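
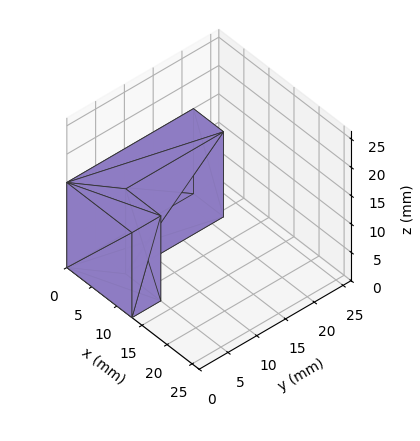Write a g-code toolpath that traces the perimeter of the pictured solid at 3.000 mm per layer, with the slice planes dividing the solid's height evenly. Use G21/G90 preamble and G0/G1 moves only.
Reading the render: the shape is an L-shaped prism: outer 13 × 22 mm, arm thicknesses ≈ 5 mm (horizontal) and 6 mm (vertical), extruded 15 mm in z (dimensions read to the nearest mm from the axis ticks). For the g-code, the solid's height is divided into equal slices at the stated Δz and each level perimeter traced with G1 moves after a G0 lift.

; perimeter-only toolpath
G21 ; units = mm
G90 ; absolute positioning
G28 ; home
; layer 1
G0 Z3.000
G0 X0.000 Y0.000
G1 X13.000 Y0.000
G1 X13.000 Y5.000
G1 X6.000 Y5.000
G1 X6.000 Y22.000
G1 X0.000 Y22.000
G1 X0.000 Y0.000
; layer 2
G0 Z6.000
G0 X0.000 Y0.000
G1 X13.000 Y0.000
G1 X13.000 Y5.000
G1 X6.000 Y5.000
G1 X6.000 Y22.000
G1 X0.000 Y22.000
G1 X0.000 Y0.000
; layer 3
G0 Z9.000
G0 X0.000 Y0.000
G1 X13.000 Y0.000
G1 X13.000 Y5.000
G1 X6.000 Y5.000
G1 X6.000 Y22.000
G1 X0.000 Y22.000
G1 X0.000 Y0.000
; layer 4
G0 Z12.000
G0 X0.000 Y0.000
G1 X13.000 Y0.000
G1 X13.000 Y5.000
G1 X6.000 Y5.000
G1 X6.000 Y22.000
G1 X0.000 Y22.000
G1 X0.000 Y0.000
; layer 5
G0 Z15.000
G0 X0.000 Y0.000
G1 X13.000 Y0.000
G1 X13.000 Y5.000
G1 X6.000 Y5.000
G1 X6.000 Y22.000
G1 X0.000 Y22.000
G1 X0.000 Y0.000
M2 ; end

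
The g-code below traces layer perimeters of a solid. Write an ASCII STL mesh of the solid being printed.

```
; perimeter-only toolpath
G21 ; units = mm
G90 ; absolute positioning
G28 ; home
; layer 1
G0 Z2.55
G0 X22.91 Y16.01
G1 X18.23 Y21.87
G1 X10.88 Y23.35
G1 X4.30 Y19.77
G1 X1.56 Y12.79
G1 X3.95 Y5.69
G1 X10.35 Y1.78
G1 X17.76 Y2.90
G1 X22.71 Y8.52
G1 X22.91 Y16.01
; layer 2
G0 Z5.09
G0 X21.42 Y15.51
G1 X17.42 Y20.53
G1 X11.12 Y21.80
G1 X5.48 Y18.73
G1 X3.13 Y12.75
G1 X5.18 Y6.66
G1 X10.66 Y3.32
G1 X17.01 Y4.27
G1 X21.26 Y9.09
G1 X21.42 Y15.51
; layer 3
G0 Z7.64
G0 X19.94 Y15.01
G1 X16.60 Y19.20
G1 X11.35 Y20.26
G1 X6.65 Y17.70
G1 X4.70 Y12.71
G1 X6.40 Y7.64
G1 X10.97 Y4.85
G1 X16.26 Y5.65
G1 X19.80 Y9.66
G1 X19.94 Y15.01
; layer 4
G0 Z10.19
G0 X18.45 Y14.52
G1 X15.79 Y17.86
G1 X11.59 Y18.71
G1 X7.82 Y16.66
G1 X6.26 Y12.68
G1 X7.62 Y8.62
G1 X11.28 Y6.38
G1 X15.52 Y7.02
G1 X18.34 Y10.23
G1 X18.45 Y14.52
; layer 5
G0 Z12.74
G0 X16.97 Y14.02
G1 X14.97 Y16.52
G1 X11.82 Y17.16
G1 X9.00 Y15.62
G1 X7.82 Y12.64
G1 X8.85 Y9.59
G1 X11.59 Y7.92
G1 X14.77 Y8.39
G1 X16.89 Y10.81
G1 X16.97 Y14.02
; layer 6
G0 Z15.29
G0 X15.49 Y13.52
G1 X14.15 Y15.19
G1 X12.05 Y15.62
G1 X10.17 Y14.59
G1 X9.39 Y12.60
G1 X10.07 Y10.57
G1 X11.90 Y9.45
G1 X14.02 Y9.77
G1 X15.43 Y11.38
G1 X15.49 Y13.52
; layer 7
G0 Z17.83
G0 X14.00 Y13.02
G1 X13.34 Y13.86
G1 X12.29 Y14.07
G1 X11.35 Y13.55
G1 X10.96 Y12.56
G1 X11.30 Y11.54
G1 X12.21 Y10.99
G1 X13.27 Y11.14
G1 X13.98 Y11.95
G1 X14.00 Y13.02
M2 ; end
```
solid part
  facet normal 0.0000 0.0000 -1.0000
    outer loop
      vertex 10.65 24.90 0.00
      vertex 19.05 23.20 0.00
      vertex 24.39 16.51 0.00
    endloop
  endfacet
  facet normal 0.0000 0.0000 -1.0000
    outer loop
      vertex 3.13 20.80 0.00
      vertex 10.65 24.90 0.00
      vertex 24.39 16.51 0.00
    endloop
  endfacet
  facet normal 0.0000 0.0000 -1.0000
    outer loop
      vertex 0.00 12.83 0.00
      vertex 3.13 20.80 0.00
      vertex 24.39 16.51 0.00
    endloop
  endfacet
  facet normal 0.0000 0.0000 -1.0000
    outer loop
      vertex 2.73 4.71 0.00
      vertex 0.00 12.83 0.00
      vertex 24.39 16.51 0.00
    endloop
  endfacet
  facet normal 0.0000 0.0000 -1.0000
    outer loop
      vertex 10.04 0.25 0.00
      vertex 2.73 4.71 0.00
      vertex 24.39 16.51 0.00
    endloop
  endfacet
  facet normal 0.0000 0.0000 -1.0000
    outer loop
      vertex 18.51 1.52 0.00
      vertex 10.04 0.25 0.00
      vertex 24.39 16.51 0.00
    endloop
  endfacet
  facet normal 0.0000 0.0000 -1.0000
    outer loop
      vertex 24.17 7.95 0.00
      vertex 18.51 1.52 0.00
      vertex 24.39 16.51 0.00
    endloop
  endfacet
  facet normal 0.6768 0.5403 0.5000
    outer loop
      vertex 24.39 16.51 0.00
      vertex 19.05 23.20 0.00
      vertex 12.52 12.52 20.38
    endloop
  endfacet
  facet normal 0.1718 0.8489 0.4999
    outer loop
      vertex 19.05 23.20 0.00
      vertex 10.65 24.90 0.00
      vertex 12.52 12.52 20.38
    endloop
  endfacet
  facet normal -0.4146 0.7604 0.4999
    outer loop
      vertex 10.65 24.90 0.00
      vertex 3.13 20.80 0.00
      vertex 12.52 12.52 20.38
    endloop
  endfacet
  facet normal -0.8061 0.3166 0.5000
    outer loop
      vertex 3.13 20.80 0.00
      vertex 0.00 12.83 0.00
      vertex 12.52 12.52 20.38
    endloop
  endfacet
  facet normal -0.8208 -0.2760 0.5001
    outer loop
      vertex 0.00 12.83 0.00
      vertex 2.73 4.71 0.00
      vertex 12.52 12.52 20.38
    endloop
  endfacet
  facet normal -0.4511 -0.7393 0.5000
    outer loop
      vertex 2.73 4.71 0.00
      vertex 10.04 0.25 0.00
      vertex 12.52 12.52 20.38
    endloop
  endfacet
  facet normal 0.1284 -0.8564 0.5000
    outer loop
      vertex 10.04 0.25 0.00
      vertex 18.51 1.52 0.00
      vertex 12.52 12.52 20.38
    endloop
  endfacet
  facet normal 0.6501 -0.5722 0.4999
    outer loop
      vertex 18.51 1.52 0.00
      vertex 24.17 7.95 0.00
      vertex 12.52 12.52 20.38
    endloop
  endfacet
  facet normal 0.8658 -0.0223 0.4999
    outer loop
      vertex 24.17 7.95 0.00
      vertex 24.39 16.51 0.00
      vertex 12.52 12.52 20.38
    endloop
  endfacet
endsolid part

The G0 Z moves step by Δz≈2.55 mm. The G1 loops shrink linearly with z, so the solid tapers from its base footprint up to z≈20.4. Closing with a flat bottom cap and the tapered top and triangulating gives 16 facets — a regular 9-sided pyramid, base circumscribed radius ≈ 12.5 mm, apex at z ≈ 20.4 mm.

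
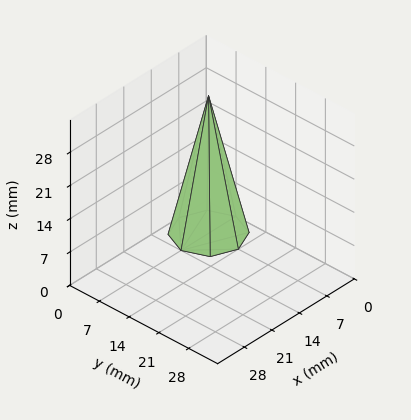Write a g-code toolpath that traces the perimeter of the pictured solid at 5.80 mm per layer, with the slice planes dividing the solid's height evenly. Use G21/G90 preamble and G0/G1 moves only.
Reading the render: the shape is a regular 8-sided pyramid, base circumscribed radius ≈ 7 mm, apex at z ≈ 29 mm (dimensions read to the nearest mm from the axis ticks). For the g-code, the solid's height is divided into equal slices at the stated Δz and each level perimeter traced with G1 moves after a G0 lift.

; perimeter-only toolpath
G21 ; units = mm
G90 ; absolute positioning
G28 ; home
; layer 1
G0 Z5.80
G0 X12.60 Y7.00
G1 X10.96 Y10.96
G1 X7.00 Y12.60
G1 X3.04 Y10.96
G1 X1.40 Y7.00
G1 X3.04 Y3.04
G1 X7.00 Y1.40
G1 X10.96 Y3.04
G1 X12.60 Y7.00
; layer 2
G0 Z11.60
G0 X11.20 Y7.00
G1 X9.97 Y9.97
G1 X7.00 Y11.20
G1 X4.03 Y9.97
G1 X2.80 Y7.00
G1 X4.03 Y4.03
G1 X7.00 Y2.80
G1 X9.97 Y4.03
G1 X11.20 Y7.00
; layer 3
G0 Z17.40
G0 X9.80 Y7.00
G1 X8.98 Y8.98
G1 X7.00 Y9.80
G1 X5.02 Y8.98
G1 X4.20 Y7.00
G1 X5.02 Y5.02
G1 X7.00 Y4.20
G1 X8.98 Y5.02
G1 X9.80 Y7.00
; layer 4
G0 Z23.20
G0 X8.40 Y7.00
G1 X7.99 Y7.99
G1 X7.00 Y8.40
G1 X6.01 Y7.99
G1 X5.60 Y7.00
G1 X6.01 Y6.01
G1 X7.00 Y5.60
G1 X7.99 Y6.01
G1 X8.40 Y7.00
M2 ; end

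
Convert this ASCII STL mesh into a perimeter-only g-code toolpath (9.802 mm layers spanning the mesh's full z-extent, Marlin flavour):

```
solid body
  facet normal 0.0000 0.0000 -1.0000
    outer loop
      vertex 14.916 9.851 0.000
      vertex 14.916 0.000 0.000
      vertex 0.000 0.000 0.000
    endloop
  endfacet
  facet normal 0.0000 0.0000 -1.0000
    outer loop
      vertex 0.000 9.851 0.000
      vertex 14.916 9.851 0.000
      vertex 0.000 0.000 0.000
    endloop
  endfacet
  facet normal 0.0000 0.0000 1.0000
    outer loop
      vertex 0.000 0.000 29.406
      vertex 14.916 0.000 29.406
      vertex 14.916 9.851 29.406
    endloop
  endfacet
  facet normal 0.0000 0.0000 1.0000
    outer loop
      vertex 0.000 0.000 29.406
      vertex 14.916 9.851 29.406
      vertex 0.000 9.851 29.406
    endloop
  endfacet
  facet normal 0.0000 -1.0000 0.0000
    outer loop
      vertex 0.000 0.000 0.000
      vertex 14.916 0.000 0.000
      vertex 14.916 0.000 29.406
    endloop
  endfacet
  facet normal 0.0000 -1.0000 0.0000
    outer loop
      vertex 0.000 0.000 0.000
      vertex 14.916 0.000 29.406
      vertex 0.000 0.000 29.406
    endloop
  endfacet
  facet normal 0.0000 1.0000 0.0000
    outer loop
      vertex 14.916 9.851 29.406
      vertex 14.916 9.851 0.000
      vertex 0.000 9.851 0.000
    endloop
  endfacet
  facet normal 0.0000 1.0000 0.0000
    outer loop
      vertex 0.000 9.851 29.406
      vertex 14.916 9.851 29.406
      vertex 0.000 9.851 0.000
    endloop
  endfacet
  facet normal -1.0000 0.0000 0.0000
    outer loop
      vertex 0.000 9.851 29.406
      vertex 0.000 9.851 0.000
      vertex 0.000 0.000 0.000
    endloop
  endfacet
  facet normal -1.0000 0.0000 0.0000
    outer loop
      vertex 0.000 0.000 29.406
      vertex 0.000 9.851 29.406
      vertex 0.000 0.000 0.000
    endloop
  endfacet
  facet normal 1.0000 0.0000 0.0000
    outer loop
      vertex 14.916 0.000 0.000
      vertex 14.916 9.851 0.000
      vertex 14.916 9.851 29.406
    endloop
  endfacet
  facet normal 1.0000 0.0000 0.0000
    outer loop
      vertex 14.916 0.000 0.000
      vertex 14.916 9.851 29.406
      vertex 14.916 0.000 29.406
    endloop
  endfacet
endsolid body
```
; perimeter-only toolpath
G21 ; units = mm
G90 ; absolute positioning
G28 ; home
; layer 1
G0 Z9.802
G0 X0.000 Y0.000
G1 X14.916 Y0.000
G1 X14.916 Y9.851
G1 X0.000 Y9.851
G1 X0.000 Y0.000
; layer 2
G0 Z19.604
G0 X0.000 Y0.000
G1 X14.916 Y0.000
G1 X14.916 Y9.851
G1 X0.000 Y9.851
G1 X0.000 Y0.000
; layer 3
G0 Z29.406
G0 X0.000 Y0.000
G1 X14.916 Y0.000
G1 X14.916 Y9.851
G1 X0.000 Y9.851
G1 X0.000 Y0.000
M2 ; end

The solid is a rectangular box, roughly 14.9 × 9.85 mm footprint and 29.4 mm tall. Slicing at Δz = 9.802 mm — 3 equal slices spanning the solid's height, so layer i sits at z = i·h/3 — gives 3 non-empty perimeters. Each is a 4-segment closed polygon; G0 lifts to the layer z and rapids to the start vertex, then G1 traces the edges.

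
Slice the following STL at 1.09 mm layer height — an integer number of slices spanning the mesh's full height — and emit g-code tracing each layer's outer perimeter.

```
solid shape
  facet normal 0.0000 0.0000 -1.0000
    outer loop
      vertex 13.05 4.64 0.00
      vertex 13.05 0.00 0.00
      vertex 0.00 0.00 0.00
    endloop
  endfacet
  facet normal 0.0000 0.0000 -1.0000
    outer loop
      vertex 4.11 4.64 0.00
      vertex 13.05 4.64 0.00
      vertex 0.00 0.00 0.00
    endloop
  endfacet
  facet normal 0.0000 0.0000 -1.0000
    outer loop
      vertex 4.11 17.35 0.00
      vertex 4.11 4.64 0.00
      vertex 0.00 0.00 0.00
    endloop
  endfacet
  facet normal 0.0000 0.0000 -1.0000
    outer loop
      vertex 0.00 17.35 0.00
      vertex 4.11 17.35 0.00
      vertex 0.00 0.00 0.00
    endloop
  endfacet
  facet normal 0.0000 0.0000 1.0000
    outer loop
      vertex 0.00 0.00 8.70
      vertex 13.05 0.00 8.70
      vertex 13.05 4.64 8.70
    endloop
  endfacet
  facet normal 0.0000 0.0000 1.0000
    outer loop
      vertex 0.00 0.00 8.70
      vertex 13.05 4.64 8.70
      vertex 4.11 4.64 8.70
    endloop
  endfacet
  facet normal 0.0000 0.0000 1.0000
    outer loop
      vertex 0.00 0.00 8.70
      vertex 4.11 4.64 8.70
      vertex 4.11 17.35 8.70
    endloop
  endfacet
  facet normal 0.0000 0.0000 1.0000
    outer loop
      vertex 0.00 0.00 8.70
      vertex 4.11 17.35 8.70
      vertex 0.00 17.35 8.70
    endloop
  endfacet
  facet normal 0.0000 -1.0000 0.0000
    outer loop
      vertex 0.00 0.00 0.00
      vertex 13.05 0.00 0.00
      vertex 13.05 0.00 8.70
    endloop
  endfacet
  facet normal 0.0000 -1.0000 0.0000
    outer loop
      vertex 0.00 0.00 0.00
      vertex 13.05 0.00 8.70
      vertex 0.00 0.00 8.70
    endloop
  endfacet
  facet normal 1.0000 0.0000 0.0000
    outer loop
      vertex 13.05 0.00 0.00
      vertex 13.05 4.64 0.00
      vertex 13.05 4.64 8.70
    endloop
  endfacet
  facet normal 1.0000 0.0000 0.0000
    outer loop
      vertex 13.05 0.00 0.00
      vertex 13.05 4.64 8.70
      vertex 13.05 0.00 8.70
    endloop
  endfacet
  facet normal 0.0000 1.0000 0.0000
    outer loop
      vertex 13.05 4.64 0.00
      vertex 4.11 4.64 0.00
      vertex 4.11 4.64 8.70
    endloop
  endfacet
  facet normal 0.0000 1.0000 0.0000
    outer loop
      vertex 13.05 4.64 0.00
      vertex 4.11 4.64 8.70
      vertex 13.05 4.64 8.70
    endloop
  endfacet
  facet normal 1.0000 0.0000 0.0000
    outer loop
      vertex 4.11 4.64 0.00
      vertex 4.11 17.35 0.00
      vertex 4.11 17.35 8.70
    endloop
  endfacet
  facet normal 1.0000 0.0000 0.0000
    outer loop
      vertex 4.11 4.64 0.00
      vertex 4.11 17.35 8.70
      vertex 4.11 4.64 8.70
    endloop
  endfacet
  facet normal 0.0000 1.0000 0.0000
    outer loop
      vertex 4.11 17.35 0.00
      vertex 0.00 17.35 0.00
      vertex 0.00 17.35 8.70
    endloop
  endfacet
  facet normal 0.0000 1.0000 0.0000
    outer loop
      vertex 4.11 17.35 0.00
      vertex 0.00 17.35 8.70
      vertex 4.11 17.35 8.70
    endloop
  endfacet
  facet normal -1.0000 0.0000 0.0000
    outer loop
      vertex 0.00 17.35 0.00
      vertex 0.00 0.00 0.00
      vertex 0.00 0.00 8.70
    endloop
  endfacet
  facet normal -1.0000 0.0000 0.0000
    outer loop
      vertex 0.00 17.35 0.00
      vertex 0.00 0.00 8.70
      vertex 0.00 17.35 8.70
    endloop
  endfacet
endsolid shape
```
; perimeter-only toolpath
G21 ; units = mm
G90 ; absolute positioning
G28 ; home
; layer 1
G0 Z1.09
G0 X0.00 Y0.00
G1 X13.05 Y0.00
G1 X13.05 Y4.64
G1 X4.11 Y4.64
G1 X4.11 Y17.35
G1 X0.00 Y17.35
G1 X0.00 Y0.00
; layer 2
G0 Z2.17
G0 X0.00 Y0.00
G1 X13.05 Y0.00
G1 X13.05 Y4.64
G1 X4.11 Y4.64
G1 X4.11 Y17.35
G1 X0.00 Y17.35
G1 X0.00 Y0.00
; layer 3
G0 Z3.26
G0 X0.00 Y0.00
G1 X13.05 Y0.00
G1 X13.05 Y4.64
G1 X4.11 Y4.64
G1 X4.11 Y17.35
G1 X0.00 Y17.35
G1 X0.00 Y0.00
; layer 4
G0 Z4.35
G0 X0.00 Y0.00
G1 X13.05 Y0.00
G1 X13.05 Y4.64
G1 X4.11 Y4.64
G1 X4.11 Y17.35
G1 X0.00 Y17.35
G1 X0.00 Y0.00
; layer 5
G0 Z5.44
G0 X0.00 Y0.00
G1 X13.05 Y0.00
G1 X13.05 Y4.64
G1 X4.11 Y4.64
G1 X4.11 Y17.35
G1 X0.00 Y17.35
G1 X0.00 Y0.00
; layer 6
G0 Z6.52
G0 X0.00 Y0.00
G1 X13.05 Y0.00
G1 X13.05 Y4.64
G1 X4.11 Y4.64
G1 X4.11 Y17.35
G1 X0.00 Y17.35
G1 X0.00 Y0.00
; layer 7
G0 Z7.61
G0 X0.00 Y0.00
G1 X13.05 Y0.00
G1 X13.05 Y4.64
G1 X4.11 Y4.64
G1 X4.11 Y17.35
G1 X0.00 Y17.35
G1 X0.00 Y0.00
; layer 8
G0 Z8.70
G0 X0.00 Y0.00
G1 X13.05 Y0.00
G1 X13.05 Y4.64
G1 X4.11 Y4.64
G1 X4.11 Y17.35
G1 X0.00 Y17.35
G1 X0.00 Y0.00
M2 ; end

The solid is an L-shaped prism: outer 13.1 × 17.4 mm, arm thicknesses ≈ 4.64 mm (horizontal) and 4.11 mm (vertical), extruded 8.7 mm in z. Slicing at Δz = 1.09 mm — 8 equal slices spanning the solid's height, so layer i sits at z = i·h/8 — gives 8 non-empty perimeters. Each is a 6-segment closed polygon; G0 lifts to the layer z and rapids to the start vertex, then G1 traces the edges.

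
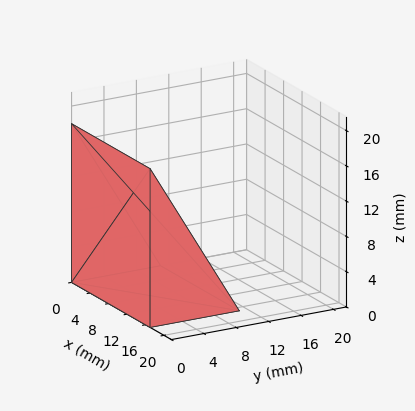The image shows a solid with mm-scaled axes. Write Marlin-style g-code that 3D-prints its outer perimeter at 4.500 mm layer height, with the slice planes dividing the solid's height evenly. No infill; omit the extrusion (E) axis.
Reading the render: the shape is a wedge (ramp): 17 × 11 mm base, rising to 18 mm along the y=0 edge and sloping linearly to z=0 at y=11 (dimensions read to the nearest mm from the axis ticks). For the g-code, the solid's height is divided into equal slices at the stated Δz and each level perimeter traced with G1 moves after a G0 lift.

; perimeter-only toolpath
G21 ; units = mm
G90 ; absolute positioning
G28 ; home
; layer 1
G0 Z4.500
G0 X0.000 Y0.000
G1 X17.000 Y0.000
G1 X17.000 Y8.250
G1 X0.000 Y8.250
G1 X0.000 Y0.000
; layer 2
G0 Z9.000
G0 X0.000 Y0.000
G1 X17.000 Y0.000
G1 X17.000 Y5.500
G1 X0.000 Y5.500
G1 X0.000 Y0.000
; layer 3
G0 Z13.500
G0 X0.000 Y0.000
G1 X17.000 Y0.000
G1 X17.000 Y2.750
G1 X0.000 Y2.750
G1 X0.000 Y0.000
M2 ; end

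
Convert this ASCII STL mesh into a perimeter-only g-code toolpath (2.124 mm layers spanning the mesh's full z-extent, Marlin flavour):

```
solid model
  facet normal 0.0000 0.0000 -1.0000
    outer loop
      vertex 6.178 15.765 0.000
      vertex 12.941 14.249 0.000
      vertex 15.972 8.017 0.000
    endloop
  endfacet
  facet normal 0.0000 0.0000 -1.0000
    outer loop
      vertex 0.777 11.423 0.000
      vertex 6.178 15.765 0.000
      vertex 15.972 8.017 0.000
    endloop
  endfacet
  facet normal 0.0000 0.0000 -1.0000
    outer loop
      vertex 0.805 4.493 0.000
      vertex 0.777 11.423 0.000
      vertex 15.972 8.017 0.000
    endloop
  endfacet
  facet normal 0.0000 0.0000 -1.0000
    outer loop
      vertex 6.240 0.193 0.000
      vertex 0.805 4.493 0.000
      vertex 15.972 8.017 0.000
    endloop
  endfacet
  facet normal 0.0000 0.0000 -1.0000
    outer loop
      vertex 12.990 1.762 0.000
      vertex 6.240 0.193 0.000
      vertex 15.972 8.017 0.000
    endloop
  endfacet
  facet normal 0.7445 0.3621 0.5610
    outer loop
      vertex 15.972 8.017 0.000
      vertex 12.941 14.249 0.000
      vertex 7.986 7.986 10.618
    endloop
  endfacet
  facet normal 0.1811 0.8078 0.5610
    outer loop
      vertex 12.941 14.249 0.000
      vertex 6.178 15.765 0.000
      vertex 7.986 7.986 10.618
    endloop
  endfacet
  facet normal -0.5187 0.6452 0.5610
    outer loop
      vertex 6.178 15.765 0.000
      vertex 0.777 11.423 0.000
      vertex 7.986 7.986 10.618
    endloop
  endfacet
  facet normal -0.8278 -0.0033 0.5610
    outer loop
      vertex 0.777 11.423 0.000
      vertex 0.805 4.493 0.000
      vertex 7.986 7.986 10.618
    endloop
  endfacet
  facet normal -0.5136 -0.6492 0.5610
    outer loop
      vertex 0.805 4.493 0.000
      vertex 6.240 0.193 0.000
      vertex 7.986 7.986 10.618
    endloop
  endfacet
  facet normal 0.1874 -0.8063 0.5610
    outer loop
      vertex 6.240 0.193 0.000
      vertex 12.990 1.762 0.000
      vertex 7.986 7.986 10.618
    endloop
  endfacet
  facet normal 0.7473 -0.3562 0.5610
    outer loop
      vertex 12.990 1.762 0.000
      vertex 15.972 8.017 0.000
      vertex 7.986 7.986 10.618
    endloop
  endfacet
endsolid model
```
; perimeter-only toolpath
G21 ; units = mm
G90 ; absolute positioning
G28 ; home
; layer 1
G0 Z2.124
G0 X14.375 Y8.011
G1 X11.950 Y12.996
G1 X6.540 Y14.209
G1 X2.219 Y10.736
G1 X2.241 Y5.192
G1 X6.589 Y1.752
G1 X11.989 Y3.007
G1 X14.375 Y8.011
; layer 2
G0 Z4.247
G0 X12.778 Y8.005
G1 X10.959 Y11.744
G1 X6.901 Y12.653
G1 X3.661 Y10.048
G1 X3.677 Y5.890
G1 X6.938 Y3.310
G1 X10.988 Y4.252
G1 X12.778 Y8.005
; layer 3
G0 Z6.371
G0 X11.180 Y7.998
G1 X9.968 Y10.491
G1 X7.263 Y11.098
G1 X5.102 Y9.361
G1 X5.114 Y6.589
G1 X7.288 Y4.869
G1 X9.988 Y5.496
G1 X11.180 Y7.998
; layer 4
G0 Z8.494
G0 X9.583 Y7.992
G1 X8.977 Y9.239
G1 X7.624 Y9.542
G1 X6.544 Y8.673
G1 X6.550 Y7.287
G1 X7.637 Y6.427
G1 X8.987 Y6.741
G1 X9.583 Y7.992
M2 ; end

The solid is a regular 7-sided pyramid, base circumscribed radius ≈ 7.99 mm, apex at z ≈ 10.6 mm. Slicing at Δz = 2.124 mm — 5 equal slices spanning the solid's height, so layer i sits at z = i·h/5 — gives 4 non-empty perimeters. Each is a 7-segment closed polygon; G0 lifts to the layer z and rapids to the start vertex, then G1 traces the edges. The cross-section shrinks linearly with z (the slice at the apex is degenerate and omitted).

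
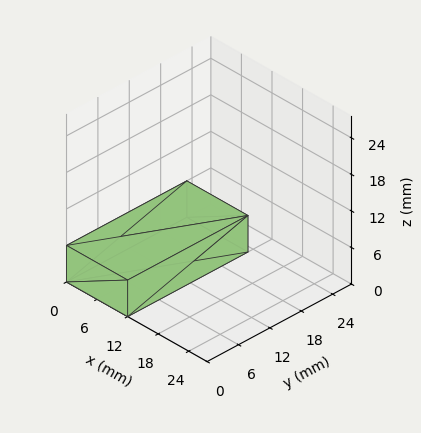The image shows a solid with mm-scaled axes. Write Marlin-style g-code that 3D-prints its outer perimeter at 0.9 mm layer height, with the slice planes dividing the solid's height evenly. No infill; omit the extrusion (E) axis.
Reading the render: the shape is a rectangular box, roughly 12 × 23 mm footprint and 6 mm tall (dimensions read to the nearest mm from the axis ticks). For the g-code, the solid's height is divided into equal slices at the stated Δz and each level perimeter traced with G1 moves after a G0 lift.

; perimeter-only toolpath
G21 ; units = mm
G90 ; absolute positioning
G28 ; home
; layer 1
G0 Z0.9
G0 X0.0 Y0.0
G1 X12.0 Y0.0
G1 X12.0 Y23.0
G1 X0.0 Y23.0
G1 X0.0 Y0.0
; layer 2
G0 Z1.7
G0 X0.0 Y0.0
G1 X12.0 Y0.0
G1 X12.0 Y23.0
G1 X0.0 Y23.0
G1 X0.0 Y0.0
; layer 3
G0 Z2.6
G0 X0.0 Y0.0
G1 X12.0 Y0.0
G1 X12.0 Y23.0
G1 X0.0 Y23.0
G1 X0.0 Y0.0
; layer 4
G0 Z3.4
G0 X0.0 Y0.0
G1 X12.0 Y0.0
G1 X12.0 Y23.0
G1 X0.0 Y23.0
G1 X0.0 Y0.0
; layer 5
G0 Z4.3
G0 X0.0 Y0.0
G1 X12.0 Y0.0
G1 X12.0 Y23.0
G1 X0.0 Y23.0
G1 X0.0 Y0.0
; layer 6
G0 Z5.1
G0 X0.0 Y0.0
G1 X12.0 Y0.0
G1 X12.0 Y23.0
G1 X0.0 Y23.0
G1 X0.0 Y0.0
; layer 7
G0 Z6.0
G0 X0.0 Y0.0
G1 X12.0 Y0.0
G1 X12.0 Y23.0
G1 X0.0 Y23.0
G1 X0.0 Y0.0
M2 ; end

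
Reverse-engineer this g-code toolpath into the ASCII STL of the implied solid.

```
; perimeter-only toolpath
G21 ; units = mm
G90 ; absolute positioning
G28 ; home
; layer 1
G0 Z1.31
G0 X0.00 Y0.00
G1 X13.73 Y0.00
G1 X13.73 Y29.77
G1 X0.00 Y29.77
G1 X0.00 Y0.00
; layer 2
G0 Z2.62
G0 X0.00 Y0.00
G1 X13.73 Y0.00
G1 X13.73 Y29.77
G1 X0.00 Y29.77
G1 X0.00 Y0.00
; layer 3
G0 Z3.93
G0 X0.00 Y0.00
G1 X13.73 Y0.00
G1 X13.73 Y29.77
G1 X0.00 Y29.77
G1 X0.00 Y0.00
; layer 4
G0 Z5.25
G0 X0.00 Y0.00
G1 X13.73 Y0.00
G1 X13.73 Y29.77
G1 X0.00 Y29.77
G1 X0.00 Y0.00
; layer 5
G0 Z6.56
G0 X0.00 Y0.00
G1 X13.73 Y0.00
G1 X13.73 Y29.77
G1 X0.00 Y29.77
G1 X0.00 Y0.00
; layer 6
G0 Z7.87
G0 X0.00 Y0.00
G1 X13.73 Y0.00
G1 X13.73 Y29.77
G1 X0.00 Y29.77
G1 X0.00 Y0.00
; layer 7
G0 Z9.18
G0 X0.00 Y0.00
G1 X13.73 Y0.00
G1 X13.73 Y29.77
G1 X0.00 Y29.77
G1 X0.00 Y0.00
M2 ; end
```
solid part
  facet normal 0.0000 0.0000 -1.0000
    outer loop
      vertex 13.73 29.77 0.00
      vertex 13.73 0.00 0.00
      vertex 0.00 0.00 0.00
    endloop
  endfacet
  facet normal 0.0000 0.0000 -1.0000
    outer loop
      vertex 0.00 29.77 0.00
      vertex 13.73 29.77 0.00
      vertex 0.00 0.00 0.00
    endloop
  endfacet
  facet normal 0.0000 0.0000 1.0000
    outer loop
      vertex 0.00 0.00 9.18
      vertex 13.73 0.00 9.18
      vertex 13.73 29.77 9.18
    endloop
  endfacet
  facet normal 0.0000 0.0000 1.0000
    outer loop
      vertex 0.00 0.00 9.18
      vertex 13.73 29.77 9.18
      vertex 0.00 29.77 9.18
    endloop
  endfacet
  facet normal 0.0000 -1.0000 0.0000
    outer loop
      vertex 0.00 0.00 0.00
      vertex 13.73 0.00 0.00
      vertex 13.73 0.00 9.18
    endloop
  endfacet
  facet normal 0.0000 -1.0000 0.0000
    outer loop
      vertex 0.00 0.00 0.00
      vertex 13.73 0.00 9.18
      vertex 0.00 0.00 9.18
    endloop
  endfacet
  facet normal 0.0000 1.0000 0.0000
    outer loop
      vertex 13.73 29.77 9.18
      vertex 13.73 29.77 0.00
      vertex 0.00 29.77 0.00
    endloop
  endfacet
  facet normal 0.0000 1.0000 0.0000
    outer loop
      vertex 0.00 29.77 9.18
      vertex 13.73 29.77 9.18
      vertex 0.00 29.77 0.00
    endloop
  endfacet
  facet normal -1.0000 0.0000 0.0000
    outer loop
      vertex 0.00 29.77 9.18
      vertex 0.00 29.77 0.00
      vertex 0.00 0.00 0.00
    endloop
  endfacet
  facet normal -1.0000 0.0000 0.0000
    outer loop
      vertex 0.00 0.00 9.18
      vertex 0.00 29.77 9.18
      vertex 0.00 0.00 0.00
    endloop
  endfacet
  facet normal 1.0000 0.0000 0.0000
    outer loop
      vertex 13.73 0.00 0.00
      vertex 13.73 29.77 0.00
      vertex 13.73 29.77 9.18
    endloop
  endfacet
  facet normal 1.0000 0.0000 0.0000
    outer loop
      vertex 13.73 0.00 0.00
      vertex 13.73 29.77 9.18
      vertex 13.73 0.00 9.18
    endloop
  endfacet
endsolid part

The G0 Z moves step by Δz≈1.31 mm. Every layer's G1 loop is the same polygon, so the solid is a straight extrusion of it from z=0 to z≈9.18. Closing with flat bottom and top caps and triangulating gives 12 facets — a rectangular box, roughly 13.7 × 29.8 mm footprint and 9.18 mm tall.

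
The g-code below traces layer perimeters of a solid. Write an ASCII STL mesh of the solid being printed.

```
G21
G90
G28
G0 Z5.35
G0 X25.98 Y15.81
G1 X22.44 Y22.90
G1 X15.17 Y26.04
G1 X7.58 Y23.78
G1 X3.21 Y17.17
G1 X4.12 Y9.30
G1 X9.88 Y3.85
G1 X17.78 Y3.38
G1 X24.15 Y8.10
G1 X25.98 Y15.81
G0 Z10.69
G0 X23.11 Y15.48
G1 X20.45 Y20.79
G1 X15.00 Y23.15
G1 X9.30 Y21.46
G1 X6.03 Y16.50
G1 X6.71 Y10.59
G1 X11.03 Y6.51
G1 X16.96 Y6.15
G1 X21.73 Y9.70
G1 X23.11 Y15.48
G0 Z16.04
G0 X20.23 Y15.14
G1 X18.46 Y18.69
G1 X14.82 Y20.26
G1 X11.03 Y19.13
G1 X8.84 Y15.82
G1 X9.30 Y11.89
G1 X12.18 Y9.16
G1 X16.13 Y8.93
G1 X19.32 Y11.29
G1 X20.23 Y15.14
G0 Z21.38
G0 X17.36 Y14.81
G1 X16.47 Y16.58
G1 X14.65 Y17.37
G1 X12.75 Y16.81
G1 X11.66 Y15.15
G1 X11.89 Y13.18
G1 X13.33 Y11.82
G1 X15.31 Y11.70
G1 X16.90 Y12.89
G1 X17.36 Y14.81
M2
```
solid part
  facet normal 0.0000 0.0000 -1.0000
    outer loop
      vertex 15.34 28.93 0.00
      vertex 24.43 25.00 0.00
      vertex 28.86 16.14 0.00
    endloop
  endfacet
  facet normal 0.0000 0.0000 -1.0000
    outer loop
      vertex 5.85 26.11 0.00
      vertex 15.34 28.93 0.00
      vertex 28.86 16.14 0.00
    endloop
  endfacet
  facet normal 0.0000 0.0000 -1.0000
    outer loop
      vertex 0.39 17.84 0.00
      vertex 5.85 26.11 0.00
      vertex 28.86 16.14 0.00
    endloop
  endfacet
  facet normal 0.0000 0.0000 -1.0000
    outer loop
      vertex 1.53 8.00 0.00
      vertex 0.39 17.84 0.00
      vertex 28.86 16.14 0.00
    endloop
  endfacet
  facet normal 0.0000 0.0000 -1.0000
    outer loop
      vertex 8.73 1.19 0.00
      vertex 1.53 8.00 0.00
      vertex 28.86 16.14 0.00
    endloop
  endfacet
  facet normal 0.0000 0.0000 -1.0000
    outer loop
      vertex 18.61 0.60 0.00
      vertex 8.73 1.19 0.00
      vertex 28.86 16.14 0.00
    endloop
  endfacet
  facet normal 0.0000 0.0000 -1.0000
    outer loop
      vertex 26.57 6.51 0.00
      vertex 18.61 0.60 0.00
      vertex 28.86 16.14 0.00
    endloop
  endfacet
  facet normal 0.7971 0.3986 0.4536
    outer loop
      vertex 28.86 16.14 0.00
      vertex 24.43 25.00 0.00
      vertex 14.48 14.48 26.73
    endloop
  endfacet
  facet normal 0.3537 0.8180 0.4536
    outer loop
      vertex 24.43 25.00 0.00
      vertex 15.34 28.93 0.00
      vertex 14.48 14.48 26.73
    endloop
  endfacet
  facet normal -0.2538 0.8543 0.4536
    outer loop
      vertex 15.34 28.93 0.00
      vertex 5.85 26.11 0.00
      vertex 14.48 14.48 26.73
    endloop
  endfacet
  facet normal -0.7437 0.4910 0.4537
    outer loop
      vertex 5.85 26.11 0.00
      vertex 0.39 17.84 0.00
      vertex 14.48 14.48 26.73
    endloop
  endfacet
  facet normal -0.8852 -0.1026 0.4537
    outer loop
      vertex 0.39 17.84 0.00
      vertex 1.53 8.00 0.00
      vertex 14.48 14.48 26.73
    endloop
  endfacet
  facet normal -0.6124 -0.6475 0.4536
    outer loop
      vertex 1.53 8.00 0.00
      vertex 8.73 1.19 0.00
      vertex 14.48 14.48 26.73
    endloop
  endfacet
  facet normal -0.0531 -0.8896 0.4537
    outer loop
      vertex 8.73 1.19 0.00
      vertex 18.61 0.60 0.00
      vertex 14.48 14.48 26.73
    endloop
  endfacet
  facet normal 0.5313 -0.7155 0.4536
    outer loop
      vertex 18.61 0.60 0.00
      vertex 26.57 6.51 0.00
      vertex 14.48 14.48 26.73
    endloop
  endfacet
  facet normal 0.8670 -0.2062 0.4536
    outer loop
      vertex 26.57 6.51 0.00
      vertex 28.86 16.14 0.00
      vertex 14.48 14.48 26.73
    endloop
  endfacet
endsolid part

The G0 Z moves step by Δz≈5.35 mm. The G1 loops shrink linearly with z, so the solid tapers from its base footprint up to z≈26.7. Closing with a flat bottom cap and the tapered top and triangulating gives 16 facets — a regular 9-sided pyramid, base circumscribed radius ≈ 14.5 mm, apex at z ≈ 26.7 mm.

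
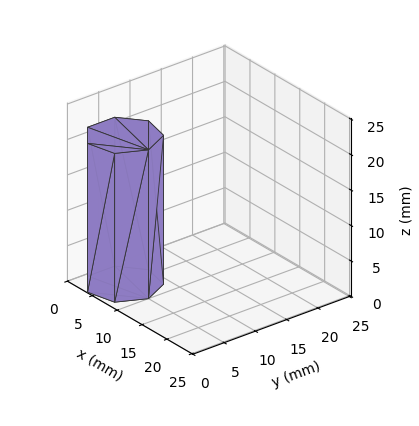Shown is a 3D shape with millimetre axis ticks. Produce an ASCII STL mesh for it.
Reading the render: the shape is a regular 7-sided prism (a cylinder approximated with 7 flat sides), circumscribed radius ≈ 5 mm, height ≈ 21 mm (dimensions read to the nearest mm from the axis ticks). For the STL, each face is triangulated and given an outward normal.

solid part
  facet normal 0.0000 0.0000 -1.0000
    outer loop
      vertex 3.887 9.875 0.000
      vertex 8.117 8.909 0.000
      vertex 10.000 5.000 0.000
    endloop
  endfacet
  facet normal 0.0000 0.0000 -1.0000
    outer loop
      vertex 0.495 7.169 0.000
      vertex 3.887 9.875 0.000
      vertex 10.000 5.000 0.000
    endloop
  endfacet
  facet normal 0.0000 0.0000 -1.0000
    outer loop
      vertex 0.495 2.831 0.000
      vertex 0.495 7.169 0.000
      vertex 10.000 5.000 0.000
    endloop
  endfacet
  facet normal 0.0000 0.0000 -1.0000
    outer loop
      vertex 3.887 0.125 0.000
      vertex 0.495 2.831 0.000
      vertex 10.000 5.000 0.000
    endloop
  endfacet
  facet normal 0.0000 0.0000 -1.0000
    outer loop
      vertex 8.117 1.091 0.000
      vertex 3.887 0.125 0.000
      vertex 10.000 5.000 0.000
    endloop
  endfacet
  facet normal 0.0000 0.0000 1.0000
    outer loop
      vertex 10.000 5.000 21.000
      vertex 8.117 8.909 21.000
      vertex 3.887 9.875 21.000
    endloop
  endfacet
  facet normal 0.0000 0.0000 1.0000
    outer loop
      vertex 10.000 5.000 21.000
      vertex 3.887 9.875 21.000
      vertex 0.495 7.169 21.000
    endloop
  endfacet
  facet normal 0.0000 0.0000 1.0000
    outer loop
      vertex 10.000 5.000 21.000
      vertex 0.495 7.169 21.000
      vertex 0.495 2.831 21.000
    endloop
  endfacet
  facet normal 0.0000 0.0000 1.0000
    outer loop
      vertex 10.000 5.000 21.000
      vertex 0.495 2.831 21.000
      vertex 3.887 0.125 21.000
    endloop
  endfacet
  facet normal 0.0000 0.0000 1.0000
    outer loop
      vertex 10.000 5.000 21.000
      vertex 3.887 0.125 21.000
      vertex 8.117 1.091 21.000
    endloop
  endfacet
  facet normal 0.9009 0.4340 0.0000
    outer loop
      vertex 10.000 5.000 0.000
      vertex 8.117 8.909 0.000
      vertex 8.117 8.909 21.000
    endloop
  endfacet
  facet normal 0.9009 0.4340 0.0000
    outer loop
      vertex 10.000 5.000 0.000
      vertex 8.117 8.909 21.000
      vertex 10.000 5.000 21.000
    endloop
  endfacet
  facet normal 0.2226 0.9749 0.0000
    outer loop
      vertex 8.117 8.909 0.000
      vertex 3.887 9.875 0.000
      vertex 3.887 9.875 21.000
    endloop
  endfacet
  facet normal 0.2226 0.9749 0.0000
    outer loop
      vertex 8.117 8.909 0.000
      vertex 3.887 9.875 21.000
      vertex 8.117 8.909 21.000
    endloop
  endfacet
  facet normal -0.6236 0.7817 0.0000
    outer loop
      vertex 3.887 9.875 0.000
      vertex 0.495 7.169 0.000
      vertex 0.495 7.169 21.000
    endloop
  endfacet
  facet normal -0.6236 0.7817 0.0000
    outer loop
      vertex 3.887 9.875 0.000
      vertex 0.495 7.169 21.000
      vertex 3.887 9.875 21.000
    endloop
  endfacet
  facet normal -1.0000 0.0000 0.0000
    outer loop
      vertex 0.495 7.169 0.000
      vertex 0.495 2.831 0.000
      vertex 0.495 2.831 21.000
    endloop
  endfacet
  facet normal -1.0000 0.0000 0.0000
    outer loop
      vertex 0.495 7.169 0.000
      vertex 0.495 2.831 21.000
      vertex 0.495 7.169 21.000
    endloop
  endfacet
  facet normal -0.6236 -0.7817 0.0000
    outer loop
      vertex 0.495 2.831 0.000
      vertex 3.887 0.125 0.000
      vertex 3.887 0.125 21.000
    endloop
  endfacet
  facet normal -0.6236 -0.7817 0.0000
    outer loop
      vertex 0.495 2.831 0.000
      vertex 3.887 0.125 21.000
      vertex 0.495 2.831 21.000
    endloop
  endfacet
  facet normal 0.2226 -0.9749 0.0000
    outer loop
      vertex 3.887 0.125 0.000
      vertex 8.117 1.091 0.000
      vertex 8.117 1.091 21.000
    endloop
  endfacet
  facet normal 0.2226 -0.9749 0.0000
    outer loop
      vertex 3.887 0.125 0.000
      vertex 8.117 1.091 21.000
      vertex 3.887 0.125 21.000
    endloop
  endfacet
  facet normal 0.9009 -0.4340 0.0000
    outer loop
      vertex 8.117 1.091 0.000
      vertex 10.000 5.000 0.000
      vertex 10.000 5.000 21.000
    endloop
  endfacet
  facet normal 0.9009 -0.4340 0.0000
    outer loop
      vertex 8.117 1.091 0.000
      vertex 10.000 5.000 21.000
      vertex 8.117 1.091 21.000
    endloop
  endfacet
endsolid part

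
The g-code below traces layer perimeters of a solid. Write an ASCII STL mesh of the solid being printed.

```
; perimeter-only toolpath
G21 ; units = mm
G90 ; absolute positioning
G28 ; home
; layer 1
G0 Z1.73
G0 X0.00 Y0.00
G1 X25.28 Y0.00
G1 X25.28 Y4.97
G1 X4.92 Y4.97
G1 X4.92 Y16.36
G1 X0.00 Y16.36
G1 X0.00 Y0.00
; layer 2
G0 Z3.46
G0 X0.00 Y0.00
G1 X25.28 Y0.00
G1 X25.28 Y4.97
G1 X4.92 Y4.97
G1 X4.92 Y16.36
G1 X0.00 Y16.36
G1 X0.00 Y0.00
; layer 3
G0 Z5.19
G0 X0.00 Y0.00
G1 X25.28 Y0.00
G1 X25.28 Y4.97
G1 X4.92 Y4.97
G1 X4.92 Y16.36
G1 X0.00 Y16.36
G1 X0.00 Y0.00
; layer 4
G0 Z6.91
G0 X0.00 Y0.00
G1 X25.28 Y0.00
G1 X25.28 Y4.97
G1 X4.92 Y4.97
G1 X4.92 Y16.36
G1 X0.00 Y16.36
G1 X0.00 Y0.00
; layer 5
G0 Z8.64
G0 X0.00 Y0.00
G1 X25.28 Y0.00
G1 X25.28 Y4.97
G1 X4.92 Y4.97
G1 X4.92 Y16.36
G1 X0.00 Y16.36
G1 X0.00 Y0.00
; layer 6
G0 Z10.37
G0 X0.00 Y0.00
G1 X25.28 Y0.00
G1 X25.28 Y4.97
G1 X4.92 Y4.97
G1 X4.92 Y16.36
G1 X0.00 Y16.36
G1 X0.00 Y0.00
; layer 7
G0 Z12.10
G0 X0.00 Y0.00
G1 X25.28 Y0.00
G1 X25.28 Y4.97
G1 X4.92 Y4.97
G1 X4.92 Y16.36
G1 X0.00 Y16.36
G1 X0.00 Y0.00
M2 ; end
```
solid part
  facet normal 0.0000 0.0000 -1.0000
    outer loop
      vertex 25.28 4.97 0.00
      vertex 25.28 0.00 0.00
      vertex 0.00 0.00 0.00
    endloop
  endfacet
  facet normal 0.0000 0.0000 -1.0000
    outer loop
      vertex 4.92 4.97 0.00
      vertex 25.28 4.97 0.00
      vertex 0.00 0.00 0.00
    endloop
  endfacet
  facet normal 0.0000 0.0000 -1.0000
    outer loop
      vertex 4.92 16.36 0.00
      vertex 4.92 4.97 0.00
      vertex 0.00 0.00 0.00
    endloop
  endfacet
  facet normal 0.0000 0.0000 -1.0000
    outer loop
      vertex 0.00 16.36 0.00
      vertex 4.92 16.36 0.00
      vertex 0.00 0.00 0.00
    endloop
  endfacet
  facet normal 0.0000 0.0000 1.0000
    outer loop
      vertex 0.00 0.00 12.10
      vertex 25.28 0.00 12.10
      vertex 25.28 4.97 12.10
    endloop
  endfacet
  facet normal 0.0000 0.0000 1.0000
    outer loop
      vertex 0.00 0.00 12.10
      vertex 25.28 4.97 12.10
      vertex 4.92 4.97 12.10
    endloop
  endfacet
  facet normal 0.0000 0.0000 1.0000
    outer loop
      vertex 0.00 0.00 12.10
      vertex 4.92 4.97 12.10
      vertex 4.92 16.36 12.10
    endloop
  endfacet
  facet normal 0.0000 0.0000 1.0000
    outer loop
      vertex 0.00 0.00 12.10
      vertex 4.92 16.36 12.10
      vertex 0.00 16.36 12.10
    endloop
  endfacet
  facet normal 0.0000 -1.0000 0.0000
    outer loop
      vertex 0.00 0.00 0.00
      vertex 25.28 0.00 0.00
      vertex 25.28 0.00 12.10
    endloop
  endfacet
  facet normal 0.0000 -1.0000 0.0000
    outer loop
      vertex 0.00 0.00 0.00
      vertex 25.28 0.00 12.10
      vertex 0.00 0.00 12.10
    endloop
  endfacet
  facet normal 1.0000 0.0000 0.0000
    outer loop
      vertex 25.28 0.00 0.00
      vertex 25.28 4.97 0.00
      vertex 25.28 4.97 12.10
    endloop
  endfacet
  facet normal 1.0000 0.0000 0.0000
    outer loop
      vertex 25.28 0.00 0.00
      vertex 25.28 4.97 12.10
      vertex 25.28 0.00 12.10
    endloop
  endfacet
  facet normal 0.0000 1.0000 0.0000
    outer loop
      vertex 25.28 4.97 0.00
      vertex 4.92 4.97 0.00
      vertex 4.92 4.97 12.10
    endloop
  endfacet
  facet normal 0.0000 1.0000 0.0000
    outer loop
      vertex 25.28 4.97 0.00
      vertex 4.92 4.97 12.10
      vertex 25.28 4.97 12.10
    endloop
  endfacet
  facet normal 1.0000 0.0000 0.0000
    outer loop
      vertex 4.92 4.97 0.00
      vertex 4.92 16.36 0.00
      vertex 4.92 16.36 12.10
    endloop
  endfacet
  facet normal 1.0000 0.0000 0.0000
    outer loop
      vertex 4.92 4.97 0.00
      vertex 4.92 16.36 12.10
      vertex 4.92 4.97 12.10
    endloop
  endfacet
  facet normal 0.0000 1.0000 0.0000
    outer loop
      vertex 4.92 16.36 0.00
      vertex 0.00 16.36 0.00
      vertex 0.00 16.36 12.10
    endloop
  endfacet
  facet normal 0.0000 1.0000 0.0000
    outer loop
      vertex 4.92 16.36 0.00
      vertex 0.00 16.36 12.10
      vertex 4.92 16.36 12.10
    endloop
  endfacet
  facet normal -1.0000 0.0000 0.0000
    outer loop
      vertex 0.00 16.36 0.00
      vertex 0.00 0.00 0.00
      vertex 0.00 0.00 12.10
    endloop
  endfacet
  facet normal -1.0000 0.0000 0.0000
    outer loop
      vertex 0.00 16.36 0.00
      vertex 0.00 0.00 12.10
      vertex 0.00 16.36 12.10
    endloop
  endfacet
endsolid part

The G0 Z moves step by Δz≈1.73 mm. Every layer's G1 loop is the same polygon, so the solid is a straight extrusion of it from z=0 to z≈12.1. Closing with flat bottom and top caps and triangulating gives 20 facets — an L-shaped prism: outer 25.3 × 16.4 mm, arm thicknesses ≈ 4.97 mm (horizontal) and 4.92 mm (vertical), extruded 12.1 mm in z.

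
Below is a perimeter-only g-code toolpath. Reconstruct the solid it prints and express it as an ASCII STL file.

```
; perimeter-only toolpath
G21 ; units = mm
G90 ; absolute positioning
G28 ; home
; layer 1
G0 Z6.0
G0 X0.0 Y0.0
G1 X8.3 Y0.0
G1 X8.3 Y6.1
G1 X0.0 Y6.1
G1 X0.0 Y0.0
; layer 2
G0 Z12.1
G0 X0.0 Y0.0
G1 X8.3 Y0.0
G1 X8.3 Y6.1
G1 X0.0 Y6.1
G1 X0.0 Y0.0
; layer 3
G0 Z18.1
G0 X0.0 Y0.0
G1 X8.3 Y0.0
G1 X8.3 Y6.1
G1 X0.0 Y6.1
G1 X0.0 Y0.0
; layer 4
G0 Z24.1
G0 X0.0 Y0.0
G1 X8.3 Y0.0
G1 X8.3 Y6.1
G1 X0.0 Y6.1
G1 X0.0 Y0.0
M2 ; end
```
solid part
  facet normal 0.0000 0.0000 -1.0000
    outer loop
      vertex 8.3 6.1 0.0
      vertex 8.3 0.0 0.0
      vertex 0.0 0.0 0.0
    endloop
  endfacet
  facet normal 0.0000 0.0000 -1.0000
    outer loop
      vertex 0.0 6.1 0.0
      vertex 8.3 6.1 0.0
      vertex 0.0 0.0 0.0
    endloop
  endfacet
  facet normal 0.0000 0.0000 1.0000
    outer loop
      vertex 0.0 0.0 24.1
      vertex 8.3 0.0 24.1
      vertex 8.3 6.1 24.1
    endloop
  endfacet
  facet normal 0.0000 0.0000 1.0000
    outer loop
      vertex 0.0 0.0 24.1
      vertex 8.3 6.1 24.1
      vertex 0.0 6.1 24.1
    endloop
  endfacet
  facet normal 0.0000 -1.0000 0.0000
    outer loop
      vertex 0.0 0.0 0.0
      vertex 8.3 0.0 0.0
      vertex 8.3 0.0 24.1
    endloop
  endfacet
  facet normal 0.0000 -1.0000 0.0000
    outer loop
      vertex 0.0 0.0 0.0
      vertex 8.3 0.0 24.1
      vertex 0.0 0.0 24.1
    endloop
  endfacet
  facet normal 0.0000 1.0000 0.0000
    outer loop
      vertex 8.3 6.1 24.1
      vertex 8.3 6.1 0.0
      vertex 0.0 6.1 0.0
    endloop
  endfacet
  facet normal 0.0000 1.0000 0.0000
    outer loop
      vertex 0.0 6.1 24.1
      vertex 8.3 6.1 24.1
      vertex 0.0 6.1 0.0
    endloop
  endfacet
  facet normal -1.0000 0.0000 0.0000
    outer loop
      vertex 0.0 6.1 24.1
      vertex 0.0 6.1 0.0
      vertex 0.0 0.0 0.0
    endloop
  endfacet
  facet normal -1.0000 0.0000 0.0000
    outer loop
      vertex 0.0 0.0 24.1
      vertex 0.0 6.1 24.1
      vertex 0.0 0.0 0.0
    endloop
  endfacet
  facet normal 1.0000 0.0000 0.0000
    outer loop
      vertex 8.3 0.0 0.0
      vertex 8.3 6.1 0.0
      vertex 8.3 6.1 24.1
    endloop
  endfacet
  facet normal 1.0000 0.0000 0.0000
    outer loop
      vertex 8.3 0.0 0.0
      vertex 8.3 6.1 24.1
      vertex 8.3 0.0 24.1
    endloop
  endfacet
endsolid part

The G0 Z moves step by Δz≈6.0 mm. Every layer's G1 loop is the same polygon, so the solid is a straight extrusion of it from z=0 to z≈24.1. Closing with flat bottom and top caps and triangulating gives 12 facets — a rectangular box, roughly 8.3 × 6.1 mm footprint and 24.1 mm tall.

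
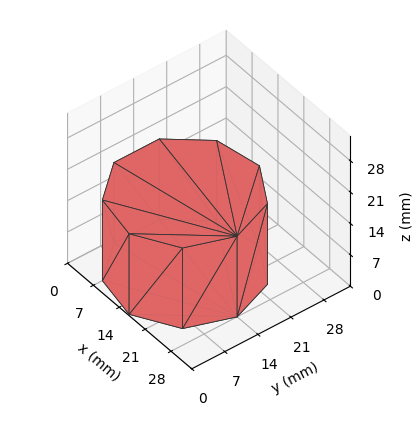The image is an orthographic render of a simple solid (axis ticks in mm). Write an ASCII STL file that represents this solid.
Reading the render: the shape is a regular 9-sided prism (a cylinder approximated with 9 flat sides), circumscribed radius ≈ 14 mm, height ≈ 18 mm (dimensions read to the nearest mm from the axis ticks). For the STL, each face is triangulated and given an outward normal.

solid part
  facet normal 0.0000 0.0000 -1.0000
    outer loop
      vertex 16.4 27.8 0.0
      vertex 24.7 23.0 0.0
      vertex 28.0 14.0 0.0
    endloop
  endfacet
  facet normal 0.0000 0.0000 -1.0000
    outer loop
      vertex 7.0 26.1 0.0
      vertex 16.4 27.8 0.0
      vertex 28.0 14.0 0.0
    endloop
  endfacet
  facet normal 0.0000 0.0000 -1.0000
    outer loop
      vertex 0.8 18.8 0.0
      vertex 7.0 26.1 0.0
      vertex 28.0 14.0 0.0
    endloop
  endfacet
  facet normal 0.0000 0.0000 -1.0000
    outer loop
      vertex 0.8 9.2 0.0
      vertex 0.8 18.8 0.0
      vertex 28.0 14.0 0.0
    endloop
  endfacet
  facet normal 0.0000 0.0000 -1.0000
    outer loop
      vertex 7.0 1.9 0.0
      vertex 0.8 9.2 0.0
      vertex 28.0 14.0 0.0
    endloop
  endfacet
  facet normal 0.0000 0.0000 -1.0000
    outer loop
      vertex 16.4 0.2 0.0
      vertex 7.0 1.9 0.0
      vertex 28.0 14.0 0.0
    endloop
  endfacet
  facet normal 0.0000 0.0000 -1.0000
    outer loop
      vertex 24.7 5.0 0.0
      vertex 16.4 0.2 0.0
      vertex 28.0 14.0 0.0
    endloop
  endfacet
  facet normal 0.0000 0.0000 1.0000
    outer loop
      vertex 28.0 14.0 18.0
      vertex 24.7 23.0 18.0
      vertex 16.4 27.8 18.0
    endloop
  endfacet
  facet normal 0.0000 0.0000 1.0000
    outer loop
      vertex 28.0 14.0 18.0
      vertex 16.4 27.8 18.0
      vertex 7.0 26.1 18.0
    endloop
  endfacet
  facet normal 0.0000 0.0000 1.0000
    outer loop
      vertex 28.0 14.0 18.0
      vertex 7.0 26.1 18.0
      vertex 0.8 18.8 18.0
    endloop
  endfacet
  facet normal 0.0000 0.0000 1.0000
    outer loop
      vertex 28.0 14.0 18.0
      vertex 0.8 18.8 18.0
      vertex 0.8 9.2 18.0
    endloop
  endfacet
  facet normal 0.0000 0.0000 1.0000
    outer loop
      vertex 28.0 14.0 18.0
      vertex 0.8 9.2 18.0
      vertex 7.0 1.9 18.0
    endloop
  endfacet
  facet normal 0.0000 0.0000 1.0000
    outer loop
      vertex 28.0 14.0 18.0
      vertex 7.0 1.9 18.0
      vertex 16.4 0.2 18.0
    endloop
  endfacet
  facet normal 0.0000 0.0000 1.0000
    outer loop
      vertex 28.0 14.0 18.0
      vertex 16.4 0.2 18.0
      vertex 24.7 5.0 18.0
    endloop
  endfacet
  facet normal 0.9389 0.3443 0.0000
    outer loop
      vertex 28.0 14.0 0.0
      vertex 24.7 23.0 0.0
      vertex 24.7 23.0 18.0
    endloop
  endfacet
  facet normal 0.9389 0.3443 0.0000
    outer loop
      vertex 28.0 14.0 0.0
      vertex 24.7 23.0 18.0
      vertex 28.0 14.0 18.0
    endloop
  endfacet
  facet normal 0.5006 0.8657 0.0000
    outer loop
      vertex 24.7 23.0 0.0
      vertex 16.4 27.8 0.0
      vertex 16.4 27.8 18.0
    endloop
  endfacet
  facet normal 0.5006 0.8657 0.0000
    outer loop
      vertex 24.7 23.0 0.0
      vertex 16.4 27.8 18.0
      vertex 24.7 23.0 18.0
    endloop
  endfacet
  facet normal -0.1780 0.9840 0.0000
    outer loop
      vertex 16.4 27.8 0.0
      vertex 7.0 26.1 0.0
      vertex 7.0 26.1 18.0
    endloop
  endfacet
  facet normal -0.1780 0.9840 0.0000
    outer loop
      vertex 16.4 27.8 0.0
      vertex 7.0 26.1 18.0
      vertex 16.4 27.8 18.0
    endloop
  endfacet
  facet normal -0.7622 0.6473 0.0000
    outer loop
      vertex 7.0 26.1 0.0
      vertex 0.8 18.8 0.0
      vertex 0.8 18.8 18.0
    endloop
  endfacet
  facet normal -0.7622 0.6473 0.0000
    outer loop
      vertex 7.0 26.1 0.0
      vertex 0.8 18.8 18.0
      vertex 7.0 26.1 18.0
    endloop
  endfacet
  facet normal -1.0000 0.0000 0.0000
    outer loop
      vertex 0.8 18.8 0.0
      vertex 0.8 9.2 0.0
      vertex 0.8 9.2 18.0
    endloop
  endfacet
  facet normal -1.0000 0.0000 0.0000
    outer loop
      vertex 0.8 18.8 0.0
      vertex 0.8 9.2 18.0
      vertex 0.8 18.8 18.0
    endloop
  endfacet
  facet normal -0.7622 -0.6473 0.0000
    outer loop
      vertex 0.8 9.2 0.0
      vertex 7.0 1.9 0.0
      vertex 7.0 1.9 18.0
    endloop
  endfacet
  facet normal -0.7622 -0.6473 0.0000
    outer loop
      vertex 0.8 9.2 0.0
      vertex 7.0 1.9 18.0
      vertex 0.8 9.2 18.0
    endloop
  endfacet
  facet normal -0.1780 -0.9840 0.0000
    outer loop
      vertex 7.0 1.9 0.0
      vertex 16.4 0.2 0.0
      vertex 16.4 0.2 18.0
    endloop
  endfacet
  facet normal -0.1780 -0.9840 0.0000
    outer loop
      vertex 7.0 1.9 0.0
      vertex 16.4 0.2 18.0
      vertex 7.0 1.9 18.0
    endloop
  endfacet
  facet normal 0.5006 -0.8657 0.0000
    outer loop
      vertex 16.4 0.2 0.0
      vertex 24.7 5.0 0.0
      vertex 24.7 5.0 18.0
    endloop
  endfacet
  facet normal 0.5006 -0.8657 0.0000
    outer loop
      vertex 16.4 0.2 0.0
      vertex 24.7 5.0 18.0
      vertex 16.4 0.2 18.0
    endloop
  endfacet
  facet normal 0.9389 -0.3443 0.0000
    outer loop
      vertex 24.7 5.0 0.0
      vertex 28.0 14.0 0.0
      vertex 28.0 14.0 18.0
    endloop
  endfacet
  facet normal 0.9389 -0.3443 0.0000
    outer loop
      vertex 24.7 5.0 0.0
      vertex 28.0 14.0 18.0
      vertex 24.7 5.0 18.0
    endloop
  endfacet
endsolid part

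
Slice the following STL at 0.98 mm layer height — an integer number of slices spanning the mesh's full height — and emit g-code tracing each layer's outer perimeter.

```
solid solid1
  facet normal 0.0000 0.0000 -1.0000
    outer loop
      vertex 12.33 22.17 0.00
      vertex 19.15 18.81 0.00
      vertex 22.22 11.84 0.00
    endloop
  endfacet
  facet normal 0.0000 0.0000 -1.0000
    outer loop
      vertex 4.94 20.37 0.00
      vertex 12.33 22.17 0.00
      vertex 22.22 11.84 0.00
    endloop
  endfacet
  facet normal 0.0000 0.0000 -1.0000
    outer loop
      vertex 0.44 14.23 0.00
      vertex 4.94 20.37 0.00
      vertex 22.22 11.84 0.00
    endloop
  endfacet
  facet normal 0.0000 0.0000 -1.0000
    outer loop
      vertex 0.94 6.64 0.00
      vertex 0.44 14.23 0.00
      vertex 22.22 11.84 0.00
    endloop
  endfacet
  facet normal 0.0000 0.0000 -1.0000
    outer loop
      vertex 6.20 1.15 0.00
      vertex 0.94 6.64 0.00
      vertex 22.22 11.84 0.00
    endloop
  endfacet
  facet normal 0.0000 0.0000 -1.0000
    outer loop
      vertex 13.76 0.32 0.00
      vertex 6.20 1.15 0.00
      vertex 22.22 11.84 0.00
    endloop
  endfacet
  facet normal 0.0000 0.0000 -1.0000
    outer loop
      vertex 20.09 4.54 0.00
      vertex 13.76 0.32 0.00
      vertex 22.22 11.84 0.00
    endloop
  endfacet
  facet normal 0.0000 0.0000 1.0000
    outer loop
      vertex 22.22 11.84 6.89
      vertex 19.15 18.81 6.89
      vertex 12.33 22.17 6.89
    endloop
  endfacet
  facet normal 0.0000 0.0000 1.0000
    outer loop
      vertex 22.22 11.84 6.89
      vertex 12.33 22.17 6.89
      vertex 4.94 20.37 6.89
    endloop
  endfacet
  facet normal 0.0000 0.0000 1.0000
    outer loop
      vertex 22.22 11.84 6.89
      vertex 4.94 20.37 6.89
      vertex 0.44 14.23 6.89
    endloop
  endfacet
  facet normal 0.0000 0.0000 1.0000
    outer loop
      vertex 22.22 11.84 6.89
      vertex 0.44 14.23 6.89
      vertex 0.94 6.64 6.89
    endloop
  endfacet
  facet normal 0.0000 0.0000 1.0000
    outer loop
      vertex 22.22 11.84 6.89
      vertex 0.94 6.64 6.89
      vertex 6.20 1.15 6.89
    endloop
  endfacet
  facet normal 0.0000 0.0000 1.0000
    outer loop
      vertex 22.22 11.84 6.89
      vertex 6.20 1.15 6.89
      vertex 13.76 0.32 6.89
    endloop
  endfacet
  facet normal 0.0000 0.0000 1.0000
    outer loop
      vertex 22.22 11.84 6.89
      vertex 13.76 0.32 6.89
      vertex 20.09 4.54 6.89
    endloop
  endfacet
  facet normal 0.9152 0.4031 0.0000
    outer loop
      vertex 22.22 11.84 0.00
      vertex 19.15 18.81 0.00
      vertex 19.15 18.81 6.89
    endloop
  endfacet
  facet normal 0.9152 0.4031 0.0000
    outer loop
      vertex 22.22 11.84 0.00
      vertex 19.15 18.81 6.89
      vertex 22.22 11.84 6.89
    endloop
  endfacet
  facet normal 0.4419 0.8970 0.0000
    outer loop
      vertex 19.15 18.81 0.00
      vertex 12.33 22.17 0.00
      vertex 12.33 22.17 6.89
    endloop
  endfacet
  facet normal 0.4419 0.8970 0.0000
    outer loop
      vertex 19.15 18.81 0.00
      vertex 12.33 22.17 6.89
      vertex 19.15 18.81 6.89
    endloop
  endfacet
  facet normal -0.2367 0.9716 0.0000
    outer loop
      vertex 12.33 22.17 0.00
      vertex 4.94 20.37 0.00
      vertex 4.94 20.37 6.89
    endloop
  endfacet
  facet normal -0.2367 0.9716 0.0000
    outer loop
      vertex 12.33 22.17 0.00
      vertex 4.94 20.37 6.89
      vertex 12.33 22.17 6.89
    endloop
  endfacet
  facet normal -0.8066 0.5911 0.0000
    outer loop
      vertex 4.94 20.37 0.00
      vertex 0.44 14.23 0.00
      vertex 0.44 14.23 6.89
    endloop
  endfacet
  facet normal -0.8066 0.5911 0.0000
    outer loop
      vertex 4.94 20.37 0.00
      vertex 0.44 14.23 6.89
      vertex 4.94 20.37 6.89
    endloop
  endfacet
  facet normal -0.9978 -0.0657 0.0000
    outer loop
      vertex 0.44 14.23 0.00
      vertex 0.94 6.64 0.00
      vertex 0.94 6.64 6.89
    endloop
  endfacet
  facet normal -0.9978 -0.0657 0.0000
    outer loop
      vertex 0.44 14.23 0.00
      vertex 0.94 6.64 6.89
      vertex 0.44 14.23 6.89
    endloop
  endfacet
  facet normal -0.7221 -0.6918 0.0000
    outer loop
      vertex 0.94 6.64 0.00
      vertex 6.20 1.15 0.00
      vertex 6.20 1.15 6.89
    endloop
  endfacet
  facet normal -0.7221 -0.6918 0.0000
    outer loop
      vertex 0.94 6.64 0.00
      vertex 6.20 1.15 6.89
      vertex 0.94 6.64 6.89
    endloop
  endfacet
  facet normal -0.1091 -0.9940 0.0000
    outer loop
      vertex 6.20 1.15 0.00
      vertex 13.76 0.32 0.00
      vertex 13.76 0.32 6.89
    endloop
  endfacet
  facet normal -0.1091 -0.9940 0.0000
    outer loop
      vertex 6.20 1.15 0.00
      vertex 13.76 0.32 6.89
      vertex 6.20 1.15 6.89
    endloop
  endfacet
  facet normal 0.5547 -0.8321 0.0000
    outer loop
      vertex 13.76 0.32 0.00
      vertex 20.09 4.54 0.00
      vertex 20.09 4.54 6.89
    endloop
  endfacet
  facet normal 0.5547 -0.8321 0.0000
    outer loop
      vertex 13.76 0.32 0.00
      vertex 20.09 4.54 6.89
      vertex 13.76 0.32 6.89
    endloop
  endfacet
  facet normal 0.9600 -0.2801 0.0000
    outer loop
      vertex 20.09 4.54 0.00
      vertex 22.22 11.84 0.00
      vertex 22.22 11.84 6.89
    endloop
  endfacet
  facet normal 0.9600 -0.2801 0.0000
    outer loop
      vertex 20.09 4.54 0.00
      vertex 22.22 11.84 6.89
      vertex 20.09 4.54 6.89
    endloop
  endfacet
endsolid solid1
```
; perimeter-only toolpath
G21 ; units = mm
G90 ; absolute positioning
G28 ; home
; layer 1
G0 Z0.98
G0 X22.22 Y11.84
G1 X19.15 Y18.81
G1 X12.33 Y22.17
G1 X4.94 Y20.37
G1 X0.44 Y14.23
G1 X0.94 Y6.64
G1 X6.20 Y1.15
G1 X13.76 Y0.32
G1 X20.09 Y4.54
G1 X22.22 Y11.84
; layer 2
G0 Z1.97
G0 X22.22 Y11.84
G1 X19.15 Y18.81
G1 X12.33 Y22.17
G1 X4.94 Y20.37
G1 X0.44 Y14.23
G1 X0.94 Y6.64
G1 X6.20 Y1.15
G1 X13.76 Y0.32
G1 X20.09 Y4.54
G1 X22.22 Y11.84
; layer 3
G0 Z2.95
G0 X22.22 Y11.84
G1 X19.15 Y18.81
G1 X12.33 Y22.17
G1 X4.94 Y20.37
G1 X0.44 Y14.23
G1 X0.94 Y6.64
G1 X6.20 Y1.15
G1 X13.76 Y0.32
G1 X20.09 Y4.54
G1 X22.22 Y11.84
; layer 4
G0 Z3.94
G0 X22.22 Y11.84
G1 X19.15 Y18.81
G1 X12.33 Y22.17
G1 X4.94 Y20.37
G1 X0.44 Y14.23
G1 X0.94 Y6.64
G1 X6.20 Y1.15
G1 X13.76 Y0.32
G1 X20.09 Y4.54
G1 X22.22 Y11.84
; layer 5
G0 Z4.92
G0 X22.22 Y11.84
G1 X19.15 Y18.81
G1 X12.33 Y22.17
G1 X4.94 Y20.37
G1 X0.44 Y14.23
G1 X0.94 Y6.64
G1 X6.20 Y1.15
G1 X13.76 Y0.32
G1 X20.09 Y4.54
G1 X22.22 Y11.84
; layer 6
G0 Z5.91
G0 X22.22 Y11.84
G1 X19.15 Y18.81
G1 X12.33 Y22.17
G1 X4.94 Y20.37
G1 X0.44 Y14.23
G1 X0.94 Y6.64
G1 X6.20 Y1.15
G1 X13.76 Y0.32
G1 X20.09 Y4.54
G1 X22.22 Y11.84
; layer 7
G0 Z6.89
G0 X22.22 Y11.84
G1 X19.15 Y18.81
G1 X12.33 Y22.17
G1 X4.94 Y20.37
G1 X0.44 Y14.23
G1 X0.94 Y6.64
G1 X6.20 Y1.15
G1 X13.76 Y0.32
G1 X20.09 Y4.54
G1 X22.22 Y11.84
M2 ; end

The solid is a regular 9-sided prism (a cylinder approximated with 9 flat sides), circumscribed radius ≈ 11.1 mm, height ≈ 6.89 mm. Slicing at Δz = 0.98 mm — 7 equal slices spanning the solid's height, so layer i sits at z = i·h/7 — gives 7 non-empty perimeters. Each is a 9-segment closed polygon; G0 lifts to the layer z and rapids to the start vertex, then G1 traces the edges.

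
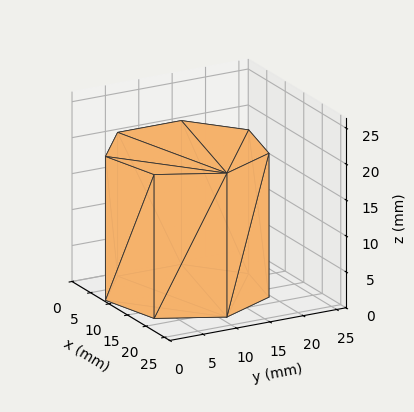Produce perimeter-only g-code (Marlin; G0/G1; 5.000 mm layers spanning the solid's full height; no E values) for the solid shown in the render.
Reading the render: the shape is a regular 7-sided prism (a cylinder approximated with 7 flat sides), circumscribed radius ≈ 11 mm, height ≈ 20 mm (dimensions read to the nearest mm from the axis ticks). For the g-code, the solid's height is divided into equal slices at the stated Δz and each level perimeter traced with G1 moves after a G0 lift.

; perimeter-only toolpath
G21 ; units = mm
G90 ; absolute positioning
G28 ; home
; layer 1
G0 Z5.000
G0 X22.000 Y11.000
G1 X17.858 Y19.600
G1 X8.552 Y21.724
G1 X1.089 Y15.773
G1 X1.089 Y6.227
G1 X8.552 Y0.276
G1 X17.858 Y2.400
G1 X22.000 Y11.000
; layer 2
G0 Z10.000
G0 X22.000 Y11.000
G1 X17.858 Y19.600
G1 X8.552 Y21.724
G1 X1.089 Y15.773
G1 X1.089 Y6.227
G1 X8.552 Y0.276
G1 X17.858 Y2.400
G1 X22.000 Y11.000
; layer 3
G0 Z15.000
G0 X22.000 Y11.000
G1 X17.858 Y19.600
G1 X8.552 Y21.724
G1 X1.089 Y15.773
G1 X1.089 Y6.227
G1 X8.552 Y0.276
G1 X17.858 Y2.400
G1 X22.000 Y11.000
; layer 4
G0 Z20.000
G0 X22.000 Y11.000
G1 X17.858 Y19.600
G1 X8.552 Y21.724
G1 X1.089 Y15.773
G1 X1.089 Y6.227
G1 X8.552 Y0.276
G1 X17.858 Y2.400
G1 X22.000 Y11.000
M2 ; end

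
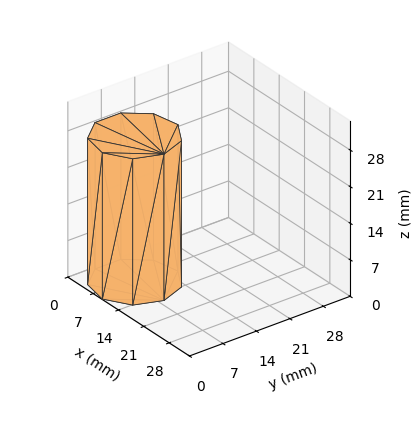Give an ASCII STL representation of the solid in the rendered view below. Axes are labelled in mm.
Reading the render: the shape is a regular 9-sided prism (a cylinder approximated with 9 flat sides), circumscribed radius ≈ 8 mm, height ≈ 28 mm (dimensions read to the nearest mm from the axis ticks). For the STL, each face is triangulated and given an outward normal.

solid part
  facet normal 0.0000 0.0000 -1.0000
    outer loop
      vertex 9.4 15.9 0.0
      vertex 14.1 13.1 0.0
      vertex 16.0 8.0 0.0
    endloop
  endfacet
  facet normal 0.0000 0.0000 -1.0000
    outer loop
      vertex 4.0 14.9 0.0
      vertex 9.4 15.9 0.0
      vertex 16.0 8.0 0.0
    endloop
  endfacet
  facet normal 0.0000 0.0000 -1.0000
    outer loop
      vertex 0.5 10.7 0.0
      vertex 4.0 14.9 0.0
      vertex 16.0 8.0 0.0
    endloop
  endfacet
  facet normal 0.0000 0.0000 -1.0000
    outer loop
      vertex 0.5 5.3 0.0
      vertex 0.5 10.7 0.0
      vertex 16.0 8.0 0.0
    endloop
  endfacet
  facet normal 0.0000 0.0000 -1.0000
    outer loop
      vertex 4.0 1.1 0.0
      vertex 0.5 5.3 0.0
      vertex 16.0 8.0 0.0
    endloop
  endfacet
  facet normal 0.0000 0.0000 -1.0000
    outer loop
      vertex 9.4 0.1 0.0
      vertex 4.0 1.1 0.0
      vertex 16.0 8.0 0.0
    endloop
  endfacet
  facet normal 0.0000 0.0000 -1.0000
    outer loop
      vertex 14.1 2.9 0.0
      vertex 9.4 0.1 0.0
      vertex 16.0 8.0 0.0
    endloop
  endfacet
  facet normal 0.0000 0.0000 1.0000
    outer loop
      vertex 16.0 8.0 28.0
      vertex 14.1 13.1 28.0
      vertex 9.4 15.9 28.0
    endloop
  endfacet
  facet normal 0.0000 0.0000 1.0000
    outer loop
      vertex 16.0 8.0 28.0
      vertex 9.4 15.9 28.0
      vertex 4.0 14.9 28.0
    endloop
  endfacet
  facet normal 0.0000 0.0000 1.0000
    outer loop
      vertex 16.0 8.0 28.0
      vertex 4.0 14.9 28.0
      vertex 0.5 10.7 28.0
    endloop
  endfacet
  facet normal 0.0000 0.0000 1.0000
    outer loop
      vertex 16.0 8.0 28.0
      vertex 0.5 10.7 28.0
      vertex 0.5 5.3 28.0
    endloop
  endfacet
  facet normal 0.0000 0.0000 1.0000
    outer loop
      vertex 16.0 8.0 28.0
      vertex 0.5 5.3 28.0
      vertex 4.0 1.1 28.0
    endloop
  endfacet
  facet normal 0.0000 0.0000 1.0000
    outer loop
      vertex 16.0 8.0 28.0
      vertex 4.0 1.1 28.0
      vertex 9.4 0.1 28.0
    endloop
  endfacet
  facet normal 0.0000 0.0000 1.0000
    outer loop
      vertex 16.0 8.0 28.0
      vertex 9.4 0.1 28.0
      vertex 14.1 2.9 28.0
    endloop
  endfacet
  facet normal 0.9371 0.3491 0.0000
    outer loop
      vertex 16.0 8.0 0.0
      vertex 14.1 13.1 0.0
      vertex 14.1 13.1 28.0
    endloop
  endfacet
  facet normal 0.9371 0.3491 0.0000
    outer loop
      vertex 16.0 8.0 0.0
      vertex 14.1 13.1 28.0
      vertex 16.0 8.0 28.0
    endloop
  endfacet
  facet normal 0.5118 0.8591 0.0000
    outer loop
      vertex 14.1 13.1 0.0
      vertex 9.4 15.9 0.0
      vertex 9.4 15.9 28.0
    endloop
  endfacet
  facet normal 0.5118 0.8591 0.0000
    outer loop
      vertex 14.1 13.1 0.0
      vertex 9.4 15.9 28.0
      vertex 14.1 13.1 28.0
    endloop
  endfacet
  facet normal -0.1821 0.9833 0.0000
    outer loop
      vertex 9.4 15.9 0.0
      vertex 4.0 14.9 0.0
      vertex 4.0 14.9 28.0
    endloop
  endfacet
  facet normal -0.1821 0.9833 0.0000
    outer loop
      vertex 9.4 15.9 0.0
      vertex 4.0 14.9 28.0
      vertex 9.4 15.9 28.0
    endloop
  endfacet
  facet normal -0.7682 0.6402 0.0000
    outer loop
      vertex 4.0 14.9 0.0
      vertex 0.5 10.7 0.0
      vertex 0.5 10.7 28.0
    endloop
  endfacet
  facet normal -0.7682 0.6402 0.0000
    outer loop
      vertex 4.0 14.9 0.0
      vertex 0.5 10.7 28.0
      vertex 4.0 14.9 28.0
    endloop
  endfacet
  facet normal -1.0000 0.0000 0.0000
    outer loop
      vertex 0.5 10.7 0.0
      vertex 0.5 5.3 0.0
      vertex 0.5 5.3 28.0
    endloop
  endfacet
  facet normal -1.0000 0.0000 0.0000
    outer loop
      vertex 0.5 10.7 0.0
      vertex 0.5 5.3 28.0
      vertex 0.5 10.7 28.0
    endloop
  endfacet
  facet normal -0.7682 -0.6402 0.0000
    outer loop
      vertex 0.5 5.3 0.0
      vertex 4.0 1.1 0.0
      vertex 4.0 1.1 28.0
    endloop
  endfacet
  facet normal -0.7682 -0.6402 0.0000
    outer loop
      vertex 0.5 5.3 0.0
      vertex 4.0 1.1 28.0
      vertex 0.5 5.3 28.0
    endloop
  endfacet
  facet normal -0.1821 -0.9833 0.0000
    outer loop
      vertex 4.0 1.1 0.0
      vertex 9.4 0.1 0.0
      vertex 9.4 0.1 28.0
    endloop
  endfacet
  facet normal -0.1821 -0.9833 0.0000
    outer loop
      vertex 4.0 1.1 0.0
      vertex 9.4 0.1 28.0
      vertex 4.0 1.1 28.0
    endloop
  endfacet
  facet normal 0.5118 -0.8591 0.0000
    outer loop
      vertex 9.4 0.1 0.0
      vertex 14.1 2.9 0.0
      vertex 14.1 2.9 28.0
    endloop
  endfacet
  facet normal 0.5118 -0.8591 0.0000
    outer loop
      vertex 9.4 0.1 0.0
      vertex 14.1 2.9 28.0
      vertex 9.4 0.1 28.0
    endloop
  endfacet
  facet normal 0.9371 -0.3491 0.0000
    outer loop
      vertex 14.1 2.9 0.0
      vertex 16.0 8.0 0.0
      vertex 16.0 8.0 28.0
    endloop
  endfacet
  facet normal 0.9371 -0.3491 0.0000
    outer loop
      vertex 14.1 2.9 0.0
      vertex 16.0 8.0 28.0
      vertex 14.1 2.9 28.0
    endloop
  endfacet
endsolid part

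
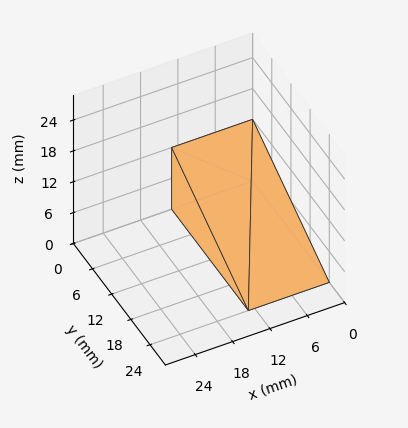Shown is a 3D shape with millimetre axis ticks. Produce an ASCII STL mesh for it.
Reading the render: the shape is a wedge (ramp): 13 × 24 mm base, rising to 12 mm along the y=0 edge and sloping linearly to z=0 at y=24 (dimensions read to the nearest mm from the axis ticks). For the STL, each face is triangulated and given an outward normal.

solid part
  facet normal 0.0000 0.0000 -1.0000
    outer loop
      vertex 13.00 24.00 0.00
      vertex 13.00 0.00 0.00
      vertex 0.00 0.00 0.00
    endloop
  endfacet
  facet normal 0.0000 0.0000 -1.0000
    outer loop
      vertex 0.00 24.00 0.00
      vertex 13.00 24.00 0.00
      vertex 0.00 0.00 0.00
    endloop
  endfacet
  facet normal 0.0000 -1.0000 0.0000
    outer loop
      vertex 0.00 0.00 0.00
      vertex 13.00 0.00 0.00
      vertex 13.00 0.00 12.00
    endloop
  endfacet
  facet normal 0.0000 -1.0000 0.0000
    outer loop
      vertex 0.00 0.00 0.00
      vertex 13.00 0.00 12.00
      vertex 0.00 0.00 12.00
    endloop
  endfacet
  facet normal 0.0000 0.4472 0.8944
    outer loop
      vertex 0.00 0.00 12.00
      vertex 13.00 0.00 12.00
      vertex 13.00 24.00 0.00
    endloop
  endfacet
  facet normal 0.0000 0.4472 0.8944
    outer loop
      vertex 0.00 0.00 12.00
      vertex 13.00 24.00 0.00
      vertex 0.00 24.00 0.00
    endloop
  endfacet
  facet normal -1.0000 0.0000 0.0000
    outer loop
      vertex 0.00 0.00 12.00
      vertex 0.00 24.00 0.00
      vertex 0.00 0.00 0.00
    endloop
  endfacet
  facet normal 1.0000 0.0000 0.0000
    outer loop
      vertex 13.00 0.00 0.00
      vertex 13.00 24.00 0.00
      vertex 13.00 0.00 12.00
    endloop
  endfacet
endsolid part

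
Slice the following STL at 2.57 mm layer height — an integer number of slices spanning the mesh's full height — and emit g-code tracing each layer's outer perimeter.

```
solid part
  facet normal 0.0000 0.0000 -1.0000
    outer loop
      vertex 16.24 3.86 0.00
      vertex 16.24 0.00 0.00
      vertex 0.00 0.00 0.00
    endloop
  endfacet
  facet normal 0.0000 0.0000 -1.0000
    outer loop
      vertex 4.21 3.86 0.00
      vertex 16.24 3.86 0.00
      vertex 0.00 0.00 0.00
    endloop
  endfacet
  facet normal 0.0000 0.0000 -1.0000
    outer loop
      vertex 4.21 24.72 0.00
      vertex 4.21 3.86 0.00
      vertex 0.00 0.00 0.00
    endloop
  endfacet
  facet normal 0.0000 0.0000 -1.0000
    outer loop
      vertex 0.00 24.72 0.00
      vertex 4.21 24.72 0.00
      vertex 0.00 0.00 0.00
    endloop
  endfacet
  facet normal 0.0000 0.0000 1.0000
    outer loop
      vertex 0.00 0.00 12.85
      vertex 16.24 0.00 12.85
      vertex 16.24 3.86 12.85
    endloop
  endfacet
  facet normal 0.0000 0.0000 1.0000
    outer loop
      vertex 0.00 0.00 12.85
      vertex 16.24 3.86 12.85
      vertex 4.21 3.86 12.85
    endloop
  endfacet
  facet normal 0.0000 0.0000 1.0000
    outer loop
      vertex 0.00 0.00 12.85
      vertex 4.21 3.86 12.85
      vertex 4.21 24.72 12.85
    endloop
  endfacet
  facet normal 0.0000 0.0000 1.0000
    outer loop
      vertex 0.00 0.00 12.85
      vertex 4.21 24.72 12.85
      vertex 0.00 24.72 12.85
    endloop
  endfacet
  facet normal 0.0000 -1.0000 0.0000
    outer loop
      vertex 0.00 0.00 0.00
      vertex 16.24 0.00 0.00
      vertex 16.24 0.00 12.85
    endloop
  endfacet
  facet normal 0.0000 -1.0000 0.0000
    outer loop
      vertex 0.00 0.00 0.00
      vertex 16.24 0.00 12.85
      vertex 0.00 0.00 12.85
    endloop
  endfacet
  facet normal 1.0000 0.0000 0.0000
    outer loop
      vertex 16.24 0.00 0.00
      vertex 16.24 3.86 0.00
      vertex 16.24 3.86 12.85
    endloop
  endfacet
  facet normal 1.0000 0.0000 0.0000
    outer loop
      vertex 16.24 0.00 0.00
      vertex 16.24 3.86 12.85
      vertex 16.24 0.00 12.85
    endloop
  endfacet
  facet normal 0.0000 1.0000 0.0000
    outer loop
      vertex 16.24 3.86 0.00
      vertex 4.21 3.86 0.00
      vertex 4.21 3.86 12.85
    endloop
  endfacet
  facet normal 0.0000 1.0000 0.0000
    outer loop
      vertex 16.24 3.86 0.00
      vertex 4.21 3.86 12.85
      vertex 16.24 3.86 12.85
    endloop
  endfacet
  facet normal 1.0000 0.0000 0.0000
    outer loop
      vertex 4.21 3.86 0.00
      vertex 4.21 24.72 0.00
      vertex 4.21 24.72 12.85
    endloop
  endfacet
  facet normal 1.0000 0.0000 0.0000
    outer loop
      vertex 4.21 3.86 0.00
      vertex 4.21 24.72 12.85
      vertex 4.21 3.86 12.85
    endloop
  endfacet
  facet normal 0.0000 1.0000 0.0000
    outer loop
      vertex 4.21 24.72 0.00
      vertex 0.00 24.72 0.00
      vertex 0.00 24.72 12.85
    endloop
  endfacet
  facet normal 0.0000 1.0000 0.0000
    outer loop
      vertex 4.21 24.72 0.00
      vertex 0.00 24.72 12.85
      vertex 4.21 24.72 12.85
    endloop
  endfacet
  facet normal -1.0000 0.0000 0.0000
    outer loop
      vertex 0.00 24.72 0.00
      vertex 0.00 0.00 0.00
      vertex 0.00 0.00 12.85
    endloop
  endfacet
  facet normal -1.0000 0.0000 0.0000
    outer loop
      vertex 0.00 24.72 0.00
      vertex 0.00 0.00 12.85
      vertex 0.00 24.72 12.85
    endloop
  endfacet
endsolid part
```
; perimeter-only toolpath
G21 ; units = mm
G90 ; absolute positioning
G28 ; home
; layer 1
G0 Z2.57
G0 X0.00 Y0.00
G1 X16.24 Y0.00
G1 X16.24 Y3.86
G1 X4.21 Y3.86
G1 X4.21 Y24.72
G1 X0.00 Y24.72
G1 X0.00 Y0.00
; layer 2
G0 Z5.14
G0 X0.00 Y0.00
G1 X16.24 Y0.00
G1 X16.24 Y3.86
G1 X4.21 Y3.86
G1 X4.21 Y24.72
G1 X0.00 Y24.72
G1 X0.00 Y0.00
; layer 3
G0 Z7.71
G0 X0.00 Y0.00
G1 X16.24 Y0.00
G1 X16.24 Y3.86
G1 X4.21 Y3.86
G1 X4.21 Y24.72
G1 X0.00 Y24.72
G1 X0.00 Y0.00
; layer 4
G0 Z10.28
G0 X0.00 Y0.00
G1 X16.24 Y0.00
G1 X16.24 Y3.86
G1 X4.21 Y3.86
G1 X4.21 Y24.72
G1 X0.00 Y24.72
G1 X0.00 Y0.00
; layer 5
G0 Z12.85
G0 X0.00 Y0.00
G1 X16.24 Y0.00
G1 X16.24 Y3.86
G1 X4.21 Y3.86
G1 X4.21 Y24.72
G1 X0.00 Y24.72
G1 X0.00 Y0.00
M2 ; end

The solid is an L-shaped prism: outer 16.2 × 24.7 mm, arm thicknesses ≈ 3.86 mm (horizontal) and 4.21 mm (vertical), extruded 12.8 mm in z. Slicing at Δz = 2.57 mm — 5 equal slices spanning the solid's height, so layer i sits at z = i·h/5 — gives 5 non-empty perimeters. Each is a 6-segment closed polygon; G0 lifts to the layer z and rapids to the start vertex, then G1 traces the edges.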